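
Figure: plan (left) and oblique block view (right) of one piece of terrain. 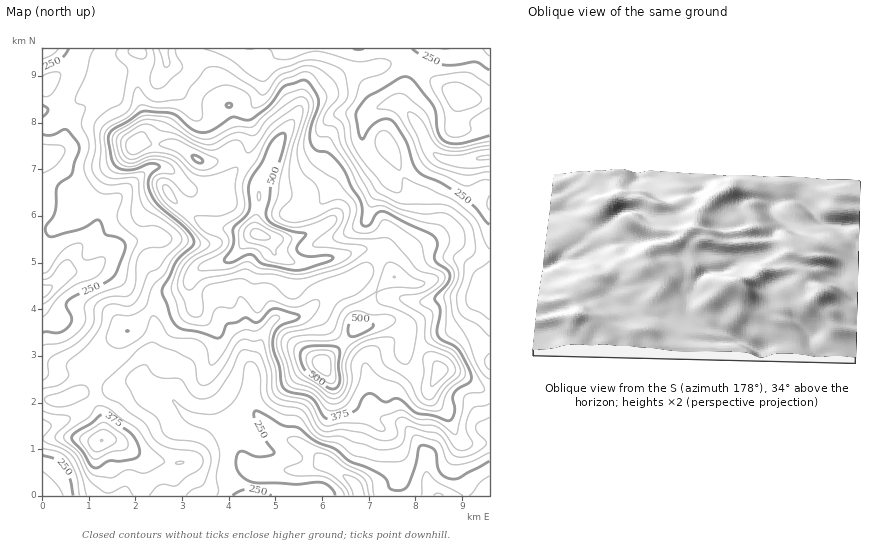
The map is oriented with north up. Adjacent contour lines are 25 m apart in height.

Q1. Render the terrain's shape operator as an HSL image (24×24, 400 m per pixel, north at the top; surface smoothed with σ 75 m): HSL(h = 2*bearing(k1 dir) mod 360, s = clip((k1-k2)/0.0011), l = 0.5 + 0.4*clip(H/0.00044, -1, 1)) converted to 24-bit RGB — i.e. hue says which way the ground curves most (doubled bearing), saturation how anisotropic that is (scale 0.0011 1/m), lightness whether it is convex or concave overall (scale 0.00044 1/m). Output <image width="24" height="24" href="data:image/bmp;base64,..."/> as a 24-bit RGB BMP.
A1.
<image width="24" height="24" href="data:image/bmp;base64,Qk32BgAAAAAAADYAAAAoAAAAGAAAABgAAAABABgAAAAAAMAGAAATCwAAEwsAAAAAAAAAAAAAbnp/QUJ1zKVksa91SXSHtqOLYFuBpJlwbat7Z3mueWy5gZfJlK/Wjpjbsrbjz+7uPAAzL64mtbGHp7GLfD2OkUlXfrRkhHVsc3FcPiZH7N2QUqBPV4VZc6+Gc4KyuJnLncq0SmN9YHxxf29MgYE5YYUrRn8cMwACpyAxWMd4c5lan7p2JiJtw4WPqZBKY35QozS7Mk6u1ffUiJzbkt7bbbnGV4ivamupw4CQlFWkclqDhZ2igrG8tTx6XwQdL5JcjcOXlWt6k6hpbrpoMRg3gz883u7Ri5XZHcvMWNHtiqTR8ejWm2m7m2GFZk5XZIFajnJVf0lWdJFxdpZwfTA5cSpszWrLl8yJUpRsbrSzrNu8dRJUflc/Ls5Kbd1ie1o2jbtsKIoiG3Ab09FdemFVgVxpkm6Fe0FWjXRRbJNnbphuczJnoVZDWUcyQolP5cyMRMOnWH+ltEdFcSaVzJ+Lg/O7n12pl1V5oJjZ2qvkccm1WWg8kXxdcVJVc1JFd1eDuaeGZppvcI2HMR2C44XIwHCcLE9U7/7NJsLCREtxkGBvPkGV89/Yk7EvP08lgsPKfnFDiI9KsG9bpmhpV3RKX1GBoIiiU3WFw5SNprJzVId8GRY7g1Js3oO2rKrlz/7NNCSFWDKCnGiNXbeLQrax9dbloOL2KnWqfZ23mYS7toeqqW6AqnxtQWZjhYBdcohiXohb2rqWRDZhGyZPbWOlmN3Q1vXz+tHgXCBPIUVGeICin8CWPOPR1erdxD+VZShQdJBhU11npmOKw32n06/CT2uvi1mjl2FSU3tEvdCHbziIIo2IVuPptuPZoZ1Kfx4+/6PJMnvQJJZRpL9vRcUsOUMZjyxRgIq1pFBnYWpOS3BLlsOKhIm9y1iwXkeHxI+0tNnGaUaDhVSs2b+EATIMKTIBg34nQkV1w+PBsIHev6/nj6/P0ZjAV6arRICKh1ZlgzK5tJzOaabEnMOedD55vFyDf1WbvcNvmbZheV6mZUqVx7SKeTrJrtDLMYJnPZFVWZRFxlRSeHIiWjwQa3MMk6QiKz1Cd3ZiAI4PV4grbXlKf2dKckFbZqphTDiz8c7XyEZYdXcxMlsvkW48W1YlkH8cYHQsOmQhLWInPnY746XJqMzq39X249b1JFGhVmRu2puaH1ZjlalKPXJOW1uPtsWdIlV0krrI8tX27s390GXehDS1ttzuyur70sL628/5VojhJHVwc9Jkj3Zhc5U5lnEjhyRaWoeWw4V9RmKOVaVjkFeUMmQyibU2PFMoKScKY08AJjEM+WiYfs7nwfrqVC3bP3EgPpMaXVDcpX7osn+JfHaWtoy6pG+1jKe0R3SlpYGdrYKdWZGQflqfk3+qo3RjQRclL6Eo0vnuXZviWaTc6/3OFpcegRFo4Xvx+c3jGHUvFDE8vd+weIm9mGGns4mppbC5RkWdeGt3p5iSoneeQHZrflmVuSiKn2rgzP/yj3FTeXhXGiAt/+GDaDFMQn1RJnEsytRG37DPC3+qlMpxbCs9f3tOnq6DlWJuiDo8fIigmnmKlThesG4/DiwUKSzC0/jfgBlthHs2XHlMNUGR8+vQVKKFVnyYjJShVKBfm7xpTlSATiIsf6FPfqyde6GIfUeX0pzGimlxjVOPmWS84W/D7nVbADMLMywAdhMYte+3SqfMHnxv1HR36bqSOIJ7YHeKlbODjbyXZiJoiDlGb8tsSaZ2gVszbWwbga85TnQxQ2NCRkJfpUKq8NvkyLT5fqH9zP/9jbX03V7pgHzFJEeC/NzPM41kNF10s82IeUBHXxdprtSslryURAw8iAwArLMTJTYFqJ/ASGGPQISkXvX0w8Pr89XtdNTXfb1LLBUfT3U7y6CBMySF6MO09be3DUA5yrN0Z0GJMlqd0NS3pWFvJQEy3u3htLDcqaPmsZJIZVuhUpdyP4o1HDUVt+hQvlNkkyZUdz5hh59eZ5g5GGNlsXl5+tLRwGDQHVcWeGkyIVI1rcA4XhA4PGuCtaFYvKBhcZFHe8p8UH2SnpZ0ZIJkSY18ico2aEM5h05fdpidkqugqba9I0uBaapCy8yX4HevrXzNjne4e1WNeX5NSFmEXlyWm9HEt8rRlo/I3bLUTUmWmn1re3VrVoZPyLZWLF1nmmVfeJFvg65+ipVjVjlhMrJ8uIiUz4uloHmop1SynnGxmIenUG+Sasq8cLqqsIeZk3yJbV5Gx3yRXlyvmoC/pIHMyObEGw5srMqLaKiJjpdmhF9vlGqYQZlVPV4oqoAvjm5KYlePnXCqr4Oueo+ubpmBWXhxfHlHoqVc"/>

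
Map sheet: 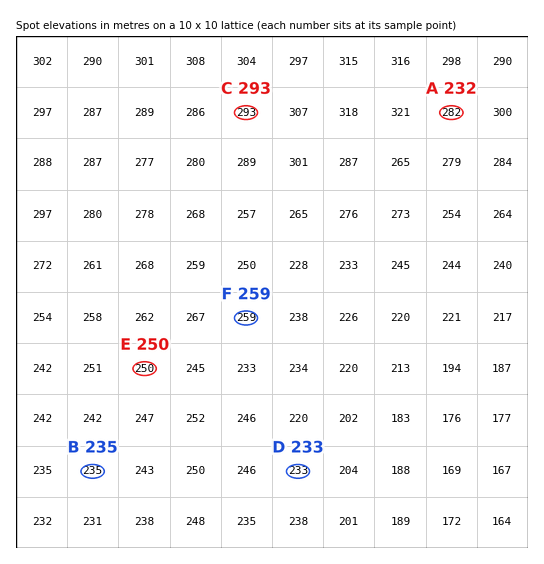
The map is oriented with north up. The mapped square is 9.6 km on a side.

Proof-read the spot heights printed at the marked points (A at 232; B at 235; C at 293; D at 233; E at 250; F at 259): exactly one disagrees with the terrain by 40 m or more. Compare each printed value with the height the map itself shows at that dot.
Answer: A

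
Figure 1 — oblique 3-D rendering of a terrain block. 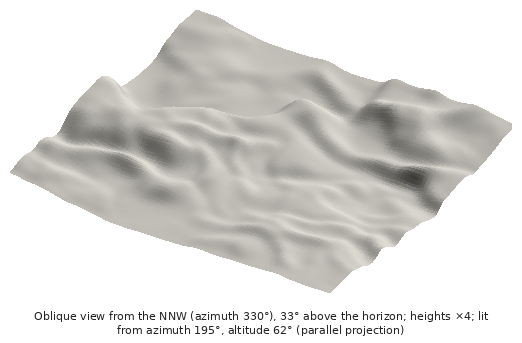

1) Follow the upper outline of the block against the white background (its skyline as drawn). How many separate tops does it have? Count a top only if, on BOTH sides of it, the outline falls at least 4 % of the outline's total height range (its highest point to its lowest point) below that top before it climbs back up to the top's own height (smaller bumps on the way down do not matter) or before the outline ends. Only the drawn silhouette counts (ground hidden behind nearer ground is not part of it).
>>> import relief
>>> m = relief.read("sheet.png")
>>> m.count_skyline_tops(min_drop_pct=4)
2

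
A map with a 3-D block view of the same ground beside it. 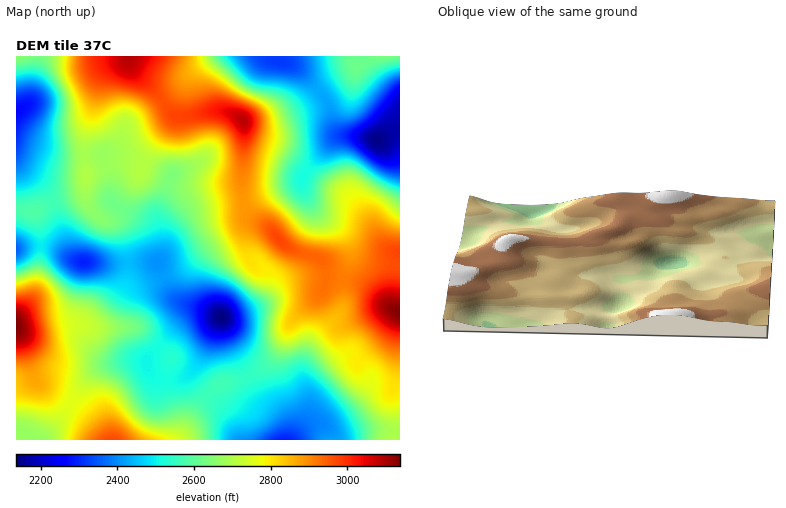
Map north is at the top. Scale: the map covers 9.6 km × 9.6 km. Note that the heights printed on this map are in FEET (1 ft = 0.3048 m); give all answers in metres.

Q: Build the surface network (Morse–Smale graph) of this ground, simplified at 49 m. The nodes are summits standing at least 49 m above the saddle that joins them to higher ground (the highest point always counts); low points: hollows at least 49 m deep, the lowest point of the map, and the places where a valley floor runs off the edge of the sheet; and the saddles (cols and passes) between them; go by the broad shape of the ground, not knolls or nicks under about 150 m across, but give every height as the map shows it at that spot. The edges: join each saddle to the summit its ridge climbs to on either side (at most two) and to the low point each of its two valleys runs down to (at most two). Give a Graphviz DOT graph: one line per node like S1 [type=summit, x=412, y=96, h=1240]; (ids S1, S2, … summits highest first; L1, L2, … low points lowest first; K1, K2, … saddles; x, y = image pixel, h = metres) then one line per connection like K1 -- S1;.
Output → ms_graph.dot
graph terrain {
  S1 [type=summit, x=16, y=326, h=956];
  S2 [type=summit, x=400, y=312, h=956];
  S3 [type=summit, x=128, y=56, h=943];
  S4 [type=summit, x=112, y=440, h=905];
  S5 [type=summit, x=384, y=56, h=802];
  L1 [type=low, x=222, y=318, h=651];
  L2 [type=low, x=378, y=140, h=653];
  L3 [type=low, x=18, y=112, h=691];
  L4 [type=low, x=284, y=440, h=698];
  K1 [type=saddle, x=344, y=280, h=889];
  K2 [type=saddle, x=244, y=202, h=879];
  K3 [type=saddle, x=70, y=402, h=841];
  K4 [type=saddle, x=84, y=156, h=820];
  K5 [type=saddle, x=54, y=202, h=782];
  K6 [type=saddle, x=246, y=376, h=776];
  K7 [type=saddle, x=158, y=348, h=767];
  K8 [type=saddle, x=40, y=246, h=760];
  K9 [type=saddle, x=320, y=90, h=740];
  K1 -- S2;
  K1 -- L2;
  K1 -- L4;
  K2 -- S2;
  K2 -- S3;
  K2 -- L1;
  K2 -- L2;
  K3 -- S1;
  K3 -- S4;
  K3 -- L1;
  K4 -- S2;
  K4 -- S3;
  K4 -- L1;
  K4 -- L3;
  K5 -- S2;
  K5 -- L1;
  K5 -- L3;
  K6 -- S2;
  K6 -- L1;
  K6 -- L4;
  K7 -- S2;
  K7 -- S1;
  K7 -- L1;
  K8 -- S2;
  K8 -- S1;
  K8 -- L1;
  K9 -- S3;
  K9 -- S5;
  K9 -- L2;
}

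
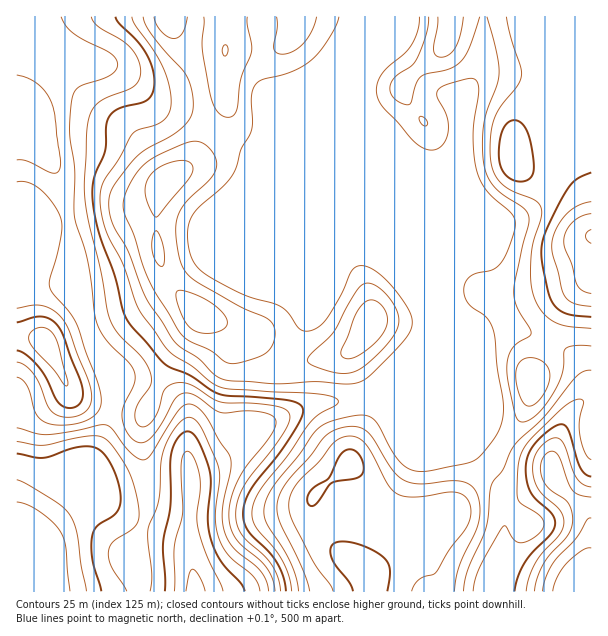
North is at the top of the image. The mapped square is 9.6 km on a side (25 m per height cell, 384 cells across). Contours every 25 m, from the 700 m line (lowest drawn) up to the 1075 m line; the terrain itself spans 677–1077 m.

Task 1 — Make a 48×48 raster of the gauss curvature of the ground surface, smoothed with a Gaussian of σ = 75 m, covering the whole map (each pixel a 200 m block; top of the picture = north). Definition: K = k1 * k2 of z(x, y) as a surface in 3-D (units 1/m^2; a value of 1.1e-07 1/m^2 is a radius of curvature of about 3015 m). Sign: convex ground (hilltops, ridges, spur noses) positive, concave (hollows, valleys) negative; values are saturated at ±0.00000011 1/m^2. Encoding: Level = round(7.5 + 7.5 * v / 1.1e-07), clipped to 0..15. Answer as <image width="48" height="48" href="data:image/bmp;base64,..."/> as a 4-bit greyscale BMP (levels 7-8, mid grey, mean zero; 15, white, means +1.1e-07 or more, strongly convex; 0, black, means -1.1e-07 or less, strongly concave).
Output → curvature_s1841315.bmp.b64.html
<image width="48" height="48" href="data:image/bmp;base64,Qk32BAAAAAAAAHYAAAAoAAAAMAAAADAAAAABAAQAAAAAAIAEAAATCwAAEwsAABAAAAAAAAAAAAAAABEREQAiIiIAMzMzAERERABVVVUAZmZmAHd3dwCIiIgAmZmZAKqqqgC7u7sAzMzMAN3d3QDu7u4A////AHd3iHZ3iYd5hoz+UleHZ4eId2modUjZiHd3d4iIiYd4dnv7RGeIiYd4d2iodle6iIiId4mZiHiHZmm3VoiJmXZ3d2eIhTarmIiJh4mZh3mXZld1Z4d4h3d3h2d3hjWIe4iZh3iHZnh1Znl2d3Z3d4d3d3h2Z5y2NIiIZWd2VndEV6yXiHZ4iIh4d5uFZ+/5EpiHZXiGV4ZEaL2XioeIiId4eN+Who7UGod3d4mXeIZ3d5uXnKiIh3Znef92lAVwB2d3eImHeIeKhniHnLh4d1RWeKckcwjnA3d3iImHZniLhEeIiZZnh1V5h2QlhU+2PYZXmamFI3q6YjZ4d3VquHi7l3ZnhV+5j4ZXq8qFIX/5dEaId3ev+omoiIh3cj/+jHdmmql5dI/4h2iYh4iv13mIiIiHUBvnfWdldzJb6ou3ZYrbl4eJY2iIiIiIUCdRTlVGygAa/4aYEZ3tpCRmM2eIiIiJcmpQGHZa/xA43GXKAXqYYgN3VXd4iIiIpZ10Ral8/0SIdBSpZ4eIZVeGRoeIiIiImP+Vedt321eMUQNX3paJh3d2NXiIiIh3ev+UaepDeHeMdUVWzJd4h1WbhoiHeId3av5zV2d1aIeIh2d1aId3dlacqHd3d4iHVodEZwr8iZd3d3eGV4h2ZmZ3iYdnd4iIVVVWeA79ZWaIeHipdniYd4h2jLdVeHiHdmZWeFnHNVeHeInelmeZeKmHrvhEd3eHd3ZmeIVEV3iHd3fNl2eId5mIrulWd3eHd3d4iGQ3eHh3eHV5h3iGZ4iIiqdnd3iHd3d4mWVpiIeHeGNXiIiHd4iHZ3Z3h2mXZ3d4m3d4iIeIiFNpmIiHd4h2Zmd3d3eHd3d3iYmHiIeIinabiIiIiIh1VXd4h3d4d3d3d4iHmYZ3ipepiIiIiIh3d3d4h3eIh3eJiHd3d3eGeHeoiIiIiIh3d3eIiHiImHeby3eHZnmndlepiHiIiIiIiIiIiIiIq5d63oiHVnu4dkeaiHeIiIiIiIiIiId4unVFeZmGVnu4d2eIh3d4iIiIiIiIiHd1ZkM0VZl2ZnmXiqh3d3d4iIiIiIiIiHdTiWRWZoiJh2eHnMmIh2d4iId3d4iId3c2/4Vnd2eLlld3iqmZh3eId3h3d3d3d3dJ/4d3d3eIh3d2Z4iId3iHd3h3d3d2VXdp24eIeHd3h3d2Z4dmZnd3eIeJd4dnl2doqYeIiIh3iHiHeJdUVndneId3d4iL2VZouXd3iIiId3iZeJhlWId3d3iHd3houGdoqHd3iIiId3iId3d3eoiYd3eIdmhUd4h3d3d4iIiXZnd3dneIiXm4d4iHdI6WmamHZnd3iIl2d3iJh2eIh3iYd3d3dH+leId4dnd3iId3eIiap1Z3h3Zoh2d3d1lgN2V4dnd3iIh3iImrp1Z3moVomHd3d3dhXZV4d3d4iIh3h3irl2Zmm4Z3iYd3d3i3jsd4iId3iHd3d3d2erdneHeIeId3d4ireKdniId4iHiHd3ZCbvl4ZGmIeIh3d4iNY3dmiHeIhw=="/>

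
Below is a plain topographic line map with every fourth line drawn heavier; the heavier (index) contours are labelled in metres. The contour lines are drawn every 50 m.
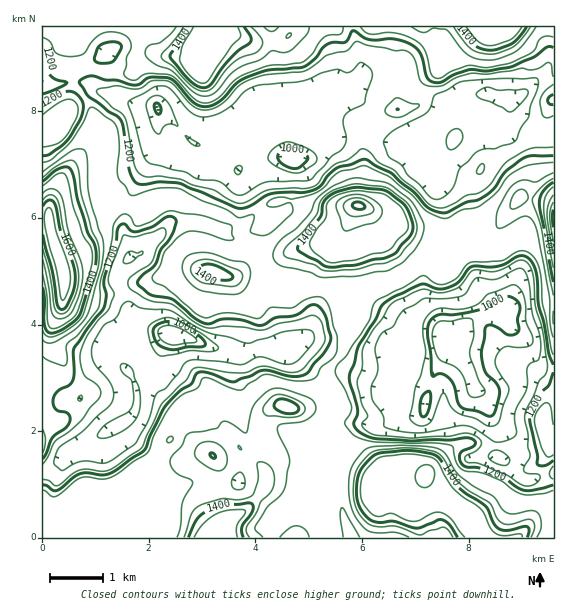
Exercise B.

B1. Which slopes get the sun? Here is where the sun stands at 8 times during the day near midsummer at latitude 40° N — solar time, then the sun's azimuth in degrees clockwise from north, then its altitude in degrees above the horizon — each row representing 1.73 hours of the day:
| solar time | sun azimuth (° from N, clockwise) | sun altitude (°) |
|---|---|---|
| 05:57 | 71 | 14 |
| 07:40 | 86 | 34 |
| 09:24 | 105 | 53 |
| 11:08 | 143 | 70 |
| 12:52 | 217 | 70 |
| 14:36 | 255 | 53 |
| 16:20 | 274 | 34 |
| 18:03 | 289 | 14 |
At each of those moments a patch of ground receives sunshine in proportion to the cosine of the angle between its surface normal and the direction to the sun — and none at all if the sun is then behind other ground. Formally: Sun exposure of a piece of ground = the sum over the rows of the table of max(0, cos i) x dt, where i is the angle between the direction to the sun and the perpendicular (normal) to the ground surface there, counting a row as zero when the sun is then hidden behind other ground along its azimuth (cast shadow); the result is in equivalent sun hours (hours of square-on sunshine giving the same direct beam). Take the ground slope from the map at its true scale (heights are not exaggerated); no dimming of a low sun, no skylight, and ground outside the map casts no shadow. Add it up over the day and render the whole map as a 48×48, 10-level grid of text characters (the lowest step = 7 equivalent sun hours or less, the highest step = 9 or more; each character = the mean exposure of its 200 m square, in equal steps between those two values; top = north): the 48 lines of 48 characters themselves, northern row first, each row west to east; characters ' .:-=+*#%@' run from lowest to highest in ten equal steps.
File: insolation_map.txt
%%%%%%##%%%%+-%%%%#+*%#%%%%%#**#*###%#**%%%%*=##
#%%%##%##%%*-*%%%%###%%#%%**#*+*#**#%##**##+-##*
#%%##%%##%%+*%%%%#*##%%%%**##%%%%##*%%##+--=****
#%%%%%##%%#*+%%%#+****++++##%%%%%%#*#%%#+*+==+**
#%%%%%%#%+:::=%%+*+--===*##%%%%%%%##**--:.-=**#%
#%%%%#+=-:--::-=++=****#%%%%%%%%%%##=-****####%#
%#*#*#%**==**:=++=#***#%%%%%%%%%%#%%%%%######***
#****=+#*=-##*-:-**###%%%%%%%%%%*####%%%%##%**#%
#%#=##+=##=#%%%#%%%%%%%%%%%%%%%%#**%%%%%%%%##%##
%#=-%%%+*##%%%%%%%%%%%%%%%%%%%%%%%%%%%%%%%%%%%%%
%+.#%%%**##%%%%%%%%%%%##%%%%%%%%%%%%%%%%%%%%%%%%
*:=%%%%**#%%%%%%%%%%%#***#%%%##%%%%%%%%%%%%%#***
=:+#%%%#*#%%%%%%%%%%%#*#**#*++++#%%%%%%%##%#+**+
..+*%%%%**##%%%%%%%%%#=-=*=:=+*::*%%%%%%#%#=+#%#
.#**#%%%#*=-:-*#%%%%%%#*#+:*+=++= =%%%%%%%=+###:
=*#+##%%#*###+-=*#%#=:.:.      . . -%%%##=-**#=-
--*+*#%%%%%%%%#*=-==+##%#+.+==-**.:.-*+=++#*%#+-
*-*++#%%%%%**##%%#*#%%%##++##**#%#:+.--*#%%%**=:
#=**+##*#*+*#%%%%%%%%%**+-*%%#%%%%=**#%%%%%**+-.
*+=*=**+==***#%%%%%%#*#*-*%%%%%%%%+**%%%%%#**+-.
+#:*=++***=:*%%%%%%%%%#*#%%%%%%%%**##%%%%%#***=.
=%-+*-=**=:+%%*+*%%%%%##**#%%#*++*##%%%%%%#=:=+:
-#*=*-=+= .#%#*+-=*%%%%#*+=---=+*#%%%%%*---.--=:
-*#==-=+::#%%#**##*#%%%%%%####%%%%%#%%#=+=++**=-
-+#--=++==##%%#***##%%%%%%%%%%%%%*+==-=**+++#*==
:++-=*##+-=++%%%%%%%%%%%##%%%%%#++****#%#==+#*=*
-===++##**====#%%#%%%%##**#%%%%####%#**+==+*#*=+
+*=-=+##*#=:.:-+++++#*++***#%%#*##%#*++*#*+*##=-
=--+=#***#.--  -*##*+*#%##*#%%+*##%**##%##++*#=:
***+##***#=.. .*#%%%%%%%##*#%**#*%%#+##%##*++*+-
%%#####*#%*=.:-+#%%%%%%%%++%%*##%%%#+*#%#%#*+++=
#%#*#%%%%%%%%%*##%%%**%%*=#%%###%%%#**#%##%%%**+
%%%##%%#%%%%%*=:=*+--. :=#%%###%%%%####%###%%%#*
%%%%%#%%%%%%*=*#++**%%*+*%%%*##%%%%#%%##%###%%*#
%#%%%#%%##%*.+#%%%#%%+-+#%%%*+#%%%%#%%##%%##%#+%
%#%%%#%%%##:+%%%%%%%***=+%%%#+*#%%##*%*##%**%++%
%%#%#%#%##==%%%%%%%%%#=-*#%%####%%%#*%#++#*##+#%
%%*###%#**.#%%%%%%%%%%%%%%%%#**%%%#+*%%##**##+#%
#+*#####*==%%%###%#%%%%%%%%%%+:   .  .:--*%##**%
=*#%%%%#+:*%%%##*%%%%%%%%%%%%%*      =##*#%%##*%
=#*%%%%- +%%%%%%%#%%%%%%%%%%%#:=+**+:.++*#%%#*#*
#%#-:=..#%%%%%%###%%%#%%%%%%#-+%%%%#*--...-#%##*
+*.=+=+%%%%%%%%%%%%%##%%%%%##-%%%%%###.=*#=.*%##
=:+%%%%%%%%%%%%%%%%####%%%%**=%%%%%%%%+.=%%#-:-=
%#%%%%%%%%%%%%%#+=-+##%%%%%+*=%%%%%%%%%*--#%%#%%
%%%%%%%%%%%%%#*+*****#%%%%%=#+*%%%%%%#%%%++#%#%%
%%%%%%%%%%%%%*+#%%*+#*%%%%%++*+===***+*%%#=+++*%
%%%%%%%%%%%%#=*%%%++*#%%%%%%+###**+***+#%%+=++*#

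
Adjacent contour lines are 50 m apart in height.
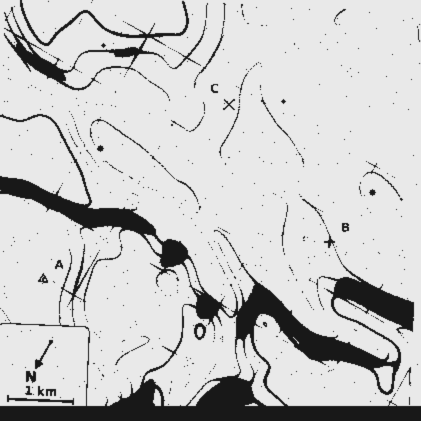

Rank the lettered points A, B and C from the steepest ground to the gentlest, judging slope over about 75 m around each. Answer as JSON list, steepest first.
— ["B", "C", "A"]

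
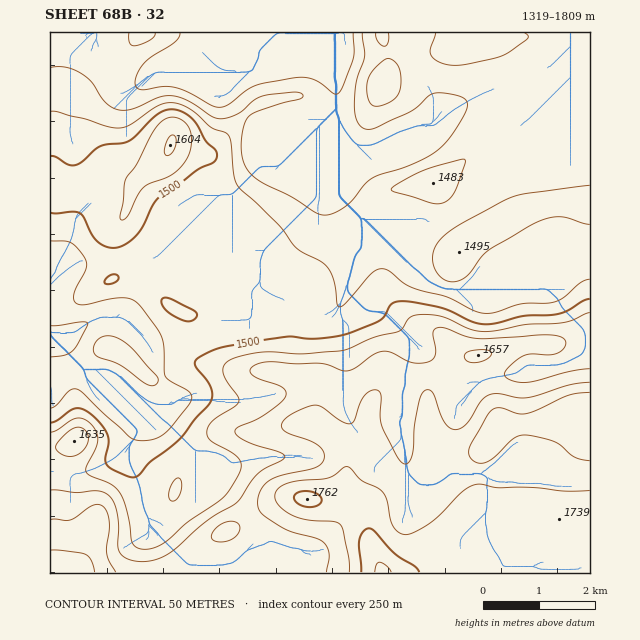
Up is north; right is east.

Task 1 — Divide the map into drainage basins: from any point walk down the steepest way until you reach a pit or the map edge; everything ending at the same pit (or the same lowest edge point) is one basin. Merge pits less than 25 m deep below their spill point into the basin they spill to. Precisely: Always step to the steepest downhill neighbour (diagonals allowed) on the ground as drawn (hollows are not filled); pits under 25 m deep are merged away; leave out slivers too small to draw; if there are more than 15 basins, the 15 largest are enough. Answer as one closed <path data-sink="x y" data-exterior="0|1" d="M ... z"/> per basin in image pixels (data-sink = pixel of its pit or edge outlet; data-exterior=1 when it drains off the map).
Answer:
<path data-sink="336 33" data-exterior="1" d="M590 32l-540 1 0 149 20 4 35-16 13 1 15 10 7-2-9 11-4 19-13 22 0 47 11-1 17 6 13 8 12 13 19 10 3 3 1 30 3 8 7 7 39 9 28-1 27 4 15 4 10 8 0 13-5 18 1 9-7-2-10 0-36 8-34-1-19 7-23 23-7 14-4 18-8 12-17 11-14 6-39 4-14 33-12 14 519-1z"/><path data-sink="50 335" data-exterior="1" d="M114 170l-14 1-30 15-20-3 0 264 10 0 14-4-9 9-7 30-3 39 1 52 14 0 9-8 11-20 7-19 39-4 14-6 17-11 8-12 4-18 7-14 23-23 19-7 34 1 36-8 16 1 3-16 2-23-10-8-42-8-28 1-39-9-7-7-3-8-1-30-3-3-19-10-12-13-13-8-17-6-11 1 0-47 13-22 4-19 6-8z"/>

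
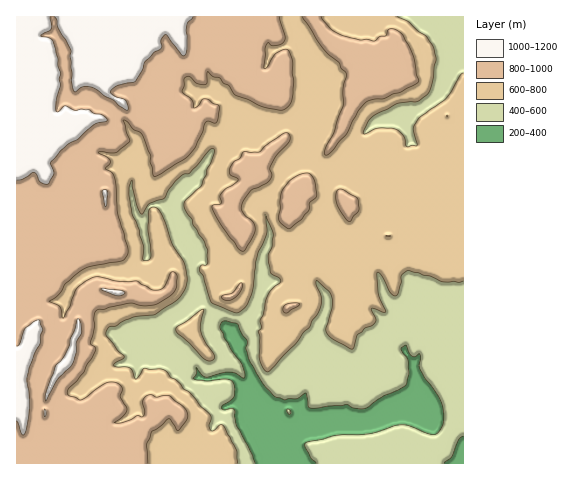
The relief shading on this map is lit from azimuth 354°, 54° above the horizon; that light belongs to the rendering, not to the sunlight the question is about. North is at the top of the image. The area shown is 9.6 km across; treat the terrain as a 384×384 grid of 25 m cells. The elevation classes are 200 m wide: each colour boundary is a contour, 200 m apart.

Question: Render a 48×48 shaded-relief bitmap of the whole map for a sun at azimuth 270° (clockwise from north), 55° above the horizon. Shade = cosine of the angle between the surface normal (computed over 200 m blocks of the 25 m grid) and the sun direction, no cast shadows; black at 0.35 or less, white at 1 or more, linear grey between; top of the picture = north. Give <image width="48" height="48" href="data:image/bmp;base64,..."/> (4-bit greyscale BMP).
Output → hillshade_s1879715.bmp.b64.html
<image width="48" height="48" href="data:image/bmp;base64,Qk32BAAAAAAAAHYAAAAoAAAAMAAAADAAAAABAAQAAAAAAIAEAAATCwAAEwsAABAAAAAAAAAAAAAAABEREQAiIiIAMzMzAERERABVVVUAZmZmAHd3dwCIiIgAmZmZAKqqqgC7u7sAzMzMAN3d3QDu7u4A////AIm7zJqqu7ZauJy5hiNrys7ty6qqqqqqqonMupmau6ZryYqphBR7vO7cu6qqqqu6mXncqpiby6dqypmZYieLvdy7uqqqqqqrmXjMmamay6mJuoaJUVibyry7qqq7upm9yXi7mqqZq7u6unVGQ4mc2pu7u7u7uqrO7Hi6eauql53KqWQjd4mt2quaq6qru7vO7XioaazKha7LljFHiInNys2om6h5q7vO7We5N6zLdK26dDaJdYrMuZ3airh3iave7DXMRGrLlIy5Ykmqd5zMunncu8qHd5zu2yS9ozWahou3M3u5q63cq5ec3cqYd53tuzON1yNXiZqWWby4dq7aqqiK3smZh67tupZb3ENWZnmZut3GRt/4aZm7zKiJmb3tutlI3WNURoq7q8xTWe/7ZnrLu5eIm7zdzOtFzpEDeZq6zcYli+/9lWnNyoiJisvN3ex0nsIDiZqq77Mnnf7ut2fNypmHecyr3buljsMld4l2vcc3qc7+yFWu2pmIiLy6zXu3bdZWZnZCOtyIlzv/2nR825mYmpu6rKu5juuJdopyAJ38tgbu25Vr25qZupq6q6zHS+3MqIZ6YB3/yhHNzKaM26qKuZq7qmvZVbymRmadsQz93ECu7ae9ypmbuau7uknMpkipmrm+wT3t3FG93ZjNyoibqru7qmjMy3Znhljekm3u3GK+3Ii923e7q7y6mXm8zMuHdSbdY43u7XGu25ir3Hq6q8upmomrzMy5chfbVa7u7YFu7Jmqy5zKmrmJq5qru7vLUCrZR87e7YI965mqy5zbupeJu6q6u7zaIEvXSt7u7INd6pqry6u6uoiau6q7u7zZAGzFbe7u2WSe6omry5mruomau6q7u7vYAJuIrv7tyFW/64mc23erupmau6q7u7vHAL2GjO3d2mWe/IiM6miqupqqu6vLq8u2Ac6kWc3e3Jdb7aZsyJqqqqqqu4rKmaqmE87GR6ze7ct1zbVruru6q6qpq3m5ial2N97pQ2re7cuFjLmKq7u5m7qqq4mYiJqVR87thCW+7cunac2mnLy5iqrLqpmpd3iadZ7tuEJ97cvKd5zpSsy5iazbmnm7l2eqdY3rqpRa3bvMqIrdU7y5iL3Zm2i8uoeadJ3Kq6h4jMu8upnOwjq6mt7ZepiKu7qZR7uaq7qYaszMypm+5hWbq97sdduIu6p1nJiqqauoaszLqZm96yNoq83dptymiKl825qqqHqni8y6l4q87nNVWJrMzczHSZrcqqmJl3qpzc3KdXm877d1NWV83szJW8m6qpmJmJurzLvLlnnM7ty5dVMp3rzJa9u7upiJh6qry6q8pnrM3d3bmEIn3rzJfNu7u6eImZm8uqmtpXvM3d3KqENGvLzJjNu7u7mIu2e9uamMpozczNy6p0RGrLy4nMu7vMqIu1fMqbl6qJ3dy7q7p0VGrLu5vcuqu7qZyljLmbmKh77rmZq8pEVoq8uqzMu7vLqauWnMmKqJeM7IiZq7g0eJrMuqvMu7u7qbuXi7qKqIetyHiZqpZXmqzQ=="/>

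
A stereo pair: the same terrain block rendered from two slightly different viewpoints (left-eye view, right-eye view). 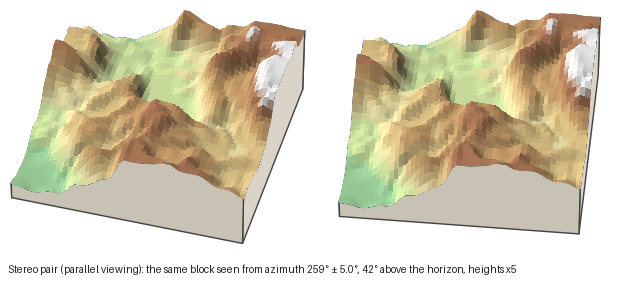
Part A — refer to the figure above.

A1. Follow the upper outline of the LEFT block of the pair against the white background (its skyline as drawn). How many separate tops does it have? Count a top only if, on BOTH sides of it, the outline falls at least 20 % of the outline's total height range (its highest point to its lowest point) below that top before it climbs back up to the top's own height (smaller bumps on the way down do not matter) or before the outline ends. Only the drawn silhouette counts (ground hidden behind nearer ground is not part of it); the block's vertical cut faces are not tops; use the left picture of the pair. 0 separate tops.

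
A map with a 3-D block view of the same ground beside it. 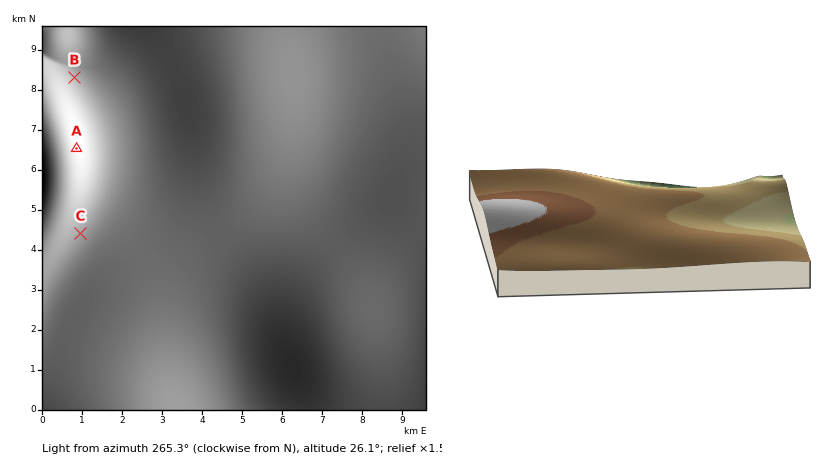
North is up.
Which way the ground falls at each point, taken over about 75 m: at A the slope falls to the W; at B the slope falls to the SW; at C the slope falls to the NW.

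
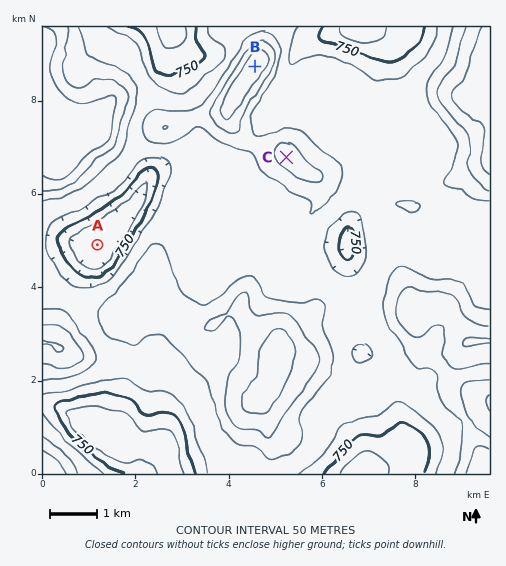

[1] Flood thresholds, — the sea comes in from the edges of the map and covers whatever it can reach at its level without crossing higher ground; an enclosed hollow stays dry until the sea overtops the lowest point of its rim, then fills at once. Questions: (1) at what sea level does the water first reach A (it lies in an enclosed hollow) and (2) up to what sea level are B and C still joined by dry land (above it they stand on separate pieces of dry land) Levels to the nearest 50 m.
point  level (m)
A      800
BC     850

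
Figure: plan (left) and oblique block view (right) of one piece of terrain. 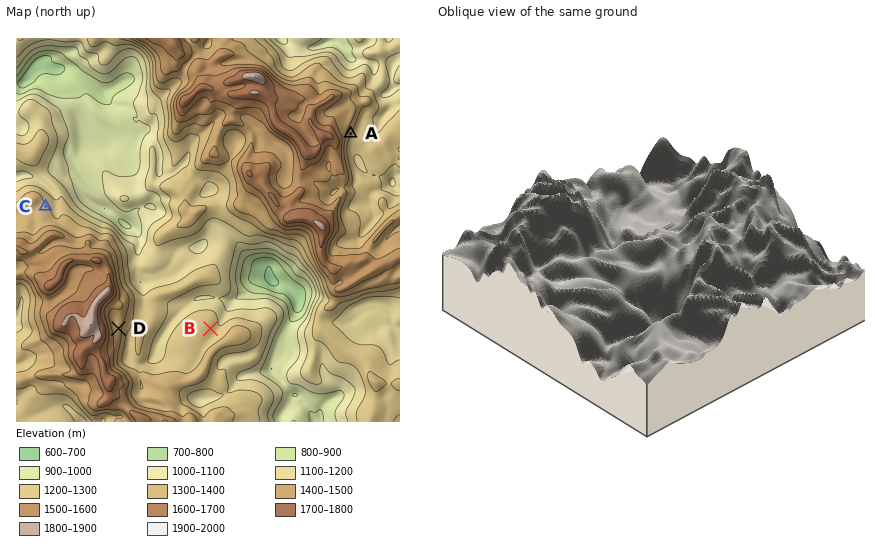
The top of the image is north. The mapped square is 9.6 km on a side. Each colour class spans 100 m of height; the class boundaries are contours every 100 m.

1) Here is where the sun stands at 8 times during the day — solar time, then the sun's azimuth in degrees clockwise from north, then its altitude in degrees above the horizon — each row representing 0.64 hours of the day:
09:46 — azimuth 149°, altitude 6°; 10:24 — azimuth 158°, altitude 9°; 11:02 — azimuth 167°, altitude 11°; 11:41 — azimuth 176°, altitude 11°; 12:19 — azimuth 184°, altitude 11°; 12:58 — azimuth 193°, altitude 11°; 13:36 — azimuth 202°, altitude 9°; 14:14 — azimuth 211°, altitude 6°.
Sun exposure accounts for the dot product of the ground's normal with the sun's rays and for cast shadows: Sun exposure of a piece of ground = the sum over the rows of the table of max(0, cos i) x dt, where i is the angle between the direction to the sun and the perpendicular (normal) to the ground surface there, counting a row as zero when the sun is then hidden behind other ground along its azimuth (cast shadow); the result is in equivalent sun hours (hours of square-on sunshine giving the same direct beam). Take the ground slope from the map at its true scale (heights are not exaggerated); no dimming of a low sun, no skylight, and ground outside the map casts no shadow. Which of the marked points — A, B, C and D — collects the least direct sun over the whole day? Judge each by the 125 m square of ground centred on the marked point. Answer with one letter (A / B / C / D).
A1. C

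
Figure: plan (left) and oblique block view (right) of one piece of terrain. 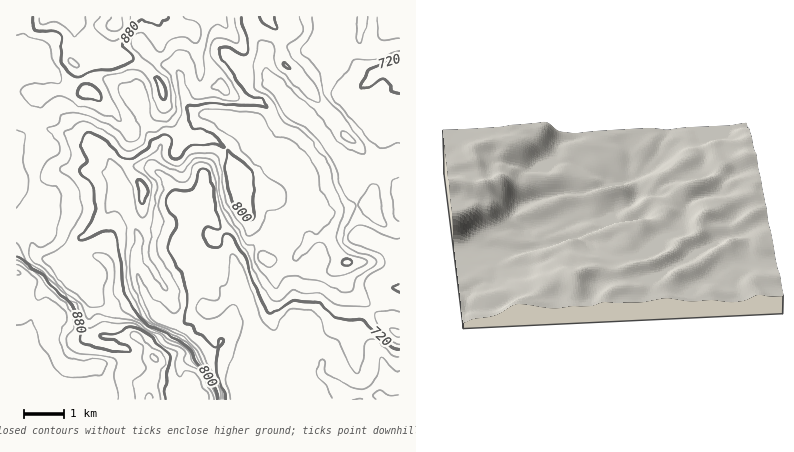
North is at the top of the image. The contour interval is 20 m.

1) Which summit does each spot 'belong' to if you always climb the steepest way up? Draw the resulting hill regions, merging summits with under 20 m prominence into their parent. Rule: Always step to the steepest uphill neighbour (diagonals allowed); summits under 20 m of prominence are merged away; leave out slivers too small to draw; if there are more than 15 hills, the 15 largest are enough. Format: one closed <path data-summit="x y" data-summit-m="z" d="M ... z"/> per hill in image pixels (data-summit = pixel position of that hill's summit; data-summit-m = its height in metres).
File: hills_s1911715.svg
<path data-summit="16 272" data-summit-m="941" d="M400 16l-186 0 6 30 10 10-8 5-8 9-11 18-1 12 2 10 3 4-5 1-4 3-6 14-6 6-20 4-6 6-6 16 1 6 14 12 9 22 11 14 0 22-11 5-40-3 0-8-11-24-2-14-6-16-7-14-10-11-36-21-14-4-22-11-14-3 0 284 111 0-3-24 8-8-2-16-6-4-22-4-12-6-1-26 3-14-12-32 14 11 44 0 16 35 4 4 18 9 8-1 10-10 10-6 7 2-4 4-1 12 6 12 1 10-19 11-10 2-4 7 0 6 9 14-1 12 195 0-2-6 4-14 0-12-7-16-17-16-1-10 5-10 14-14 5-15 16 1z"/><path data-summit="116 24" data-summit-m="930" d="M214 16l-198 0 0 100 14 3 22 11 14 4 36 21 10 11 6 12 4-7 12-4 16 1 4 3 1-11 7-14 8-6 16-2 6-6 6-14 4-3 5-1-3-4-2-10 1-12 11-18 8-9 8-5-10-10z"/><path data-summit="150 400" data-summit-m="923" d="M80 266l12 32-3 14 1 26 12 6 22 4 6 4 2 16-8 8 3 24 61 0 1-12-9-14 0-6 4-7 10-2 19-11 1-4-8-18 1-12 4-4-7-2-10 6-10 10-8 1-18-9-4-4-16-35-44 0z"/><path data-summit="142 192" data-summit-m="811" d="M142 167l-14 1-10 8 7 20 0 8 12 26 2 10 39 5 10-5 1-22-11-14-9-22-17-13z"/><path data-summit="396 334" data-summit-m="762" d="M396 287l-12 1-5 14-14 14-5 10 1 10 17 16 7 16 0 12-4 14 3 6 16 0 0-112z"/>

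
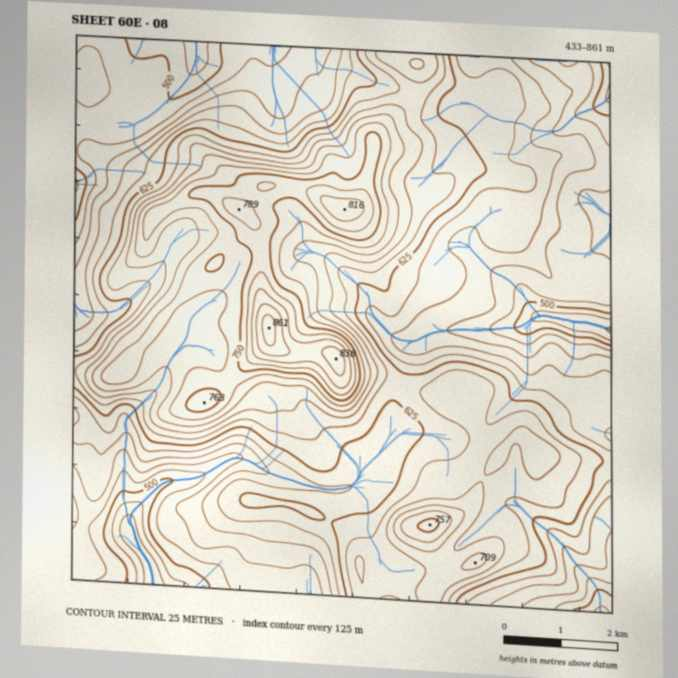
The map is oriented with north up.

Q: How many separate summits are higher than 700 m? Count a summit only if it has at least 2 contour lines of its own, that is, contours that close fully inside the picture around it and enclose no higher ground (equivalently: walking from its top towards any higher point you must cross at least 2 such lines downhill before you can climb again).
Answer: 3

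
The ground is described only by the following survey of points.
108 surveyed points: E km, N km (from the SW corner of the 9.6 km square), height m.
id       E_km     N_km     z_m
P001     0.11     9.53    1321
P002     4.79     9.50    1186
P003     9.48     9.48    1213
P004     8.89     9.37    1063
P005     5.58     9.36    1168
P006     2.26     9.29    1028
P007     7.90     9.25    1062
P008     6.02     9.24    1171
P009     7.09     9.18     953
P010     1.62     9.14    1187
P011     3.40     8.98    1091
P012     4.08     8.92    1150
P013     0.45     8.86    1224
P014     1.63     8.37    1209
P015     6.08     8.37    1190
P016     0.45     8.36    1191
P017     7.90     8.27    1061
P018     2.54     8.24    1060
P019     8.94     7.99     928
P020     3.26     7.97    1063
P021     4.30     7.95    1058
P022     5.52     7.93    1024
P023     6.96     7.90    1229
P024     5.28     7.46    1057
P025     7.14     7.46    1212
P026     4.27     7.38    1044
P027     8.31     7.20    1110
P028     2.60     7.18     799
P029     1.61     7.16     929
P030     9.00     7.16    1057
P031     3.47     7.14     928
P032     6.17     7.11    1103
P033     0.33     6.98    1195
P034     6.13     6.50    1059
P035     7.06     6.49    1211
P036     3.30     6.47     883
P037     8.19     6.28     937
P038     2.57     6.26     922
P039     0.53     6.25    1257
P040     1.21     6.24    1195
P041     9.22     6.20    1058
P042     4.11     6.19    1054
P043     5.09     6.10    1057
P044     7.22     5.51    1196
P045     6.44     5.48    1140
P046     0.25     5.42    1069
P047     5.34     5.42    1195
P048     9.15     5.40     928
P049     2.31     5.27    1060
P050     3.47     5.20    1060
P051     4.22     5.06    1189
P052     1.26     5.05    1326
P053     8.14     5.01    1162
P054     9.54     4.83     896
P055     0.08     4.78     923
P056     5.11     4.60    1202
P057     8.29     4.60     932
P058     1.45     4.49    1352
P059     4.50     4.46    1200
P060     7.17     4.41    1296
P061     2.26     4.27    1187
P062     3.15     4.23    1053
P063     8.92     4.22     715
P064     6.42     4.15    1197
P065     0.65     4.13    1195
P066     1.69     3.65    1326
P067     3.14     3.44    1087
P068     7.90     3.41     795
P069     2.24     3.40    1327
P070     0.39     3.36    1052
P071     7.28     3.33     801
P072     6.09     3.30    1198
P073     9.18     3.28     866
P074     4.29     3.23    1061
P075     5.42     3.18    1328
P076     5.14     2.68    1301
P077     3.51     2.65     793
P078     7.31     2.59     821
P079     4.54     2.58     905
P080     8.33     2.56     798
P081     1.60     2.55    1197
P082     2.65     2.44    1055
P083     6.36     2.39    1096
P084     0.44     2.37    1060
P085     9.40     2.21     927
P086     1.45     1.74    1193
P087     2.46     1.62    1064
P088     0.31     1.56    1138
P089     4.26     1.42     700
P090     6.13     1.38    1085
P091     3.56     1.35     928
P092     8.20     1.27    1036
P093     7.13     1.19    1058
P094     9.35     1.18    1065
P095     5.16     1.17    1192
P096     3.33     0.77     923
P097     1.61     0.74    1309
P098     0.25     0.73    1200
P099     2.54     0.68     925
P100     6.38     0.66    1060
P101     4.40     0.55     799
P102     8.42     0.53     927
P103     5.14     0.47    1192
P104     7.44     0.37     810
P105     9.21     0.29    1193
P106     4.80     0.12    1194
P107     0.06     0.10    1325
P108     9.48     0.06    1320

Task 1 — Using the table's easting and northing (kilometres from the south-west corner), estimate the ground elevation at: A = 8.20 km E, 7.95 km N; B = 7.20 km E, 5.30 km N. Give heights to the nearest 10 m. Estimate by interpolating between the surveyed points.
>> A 1060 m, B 1190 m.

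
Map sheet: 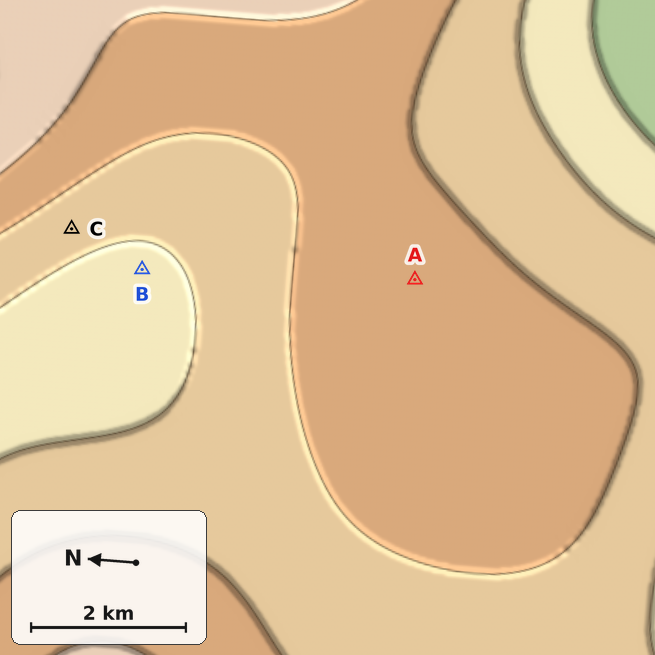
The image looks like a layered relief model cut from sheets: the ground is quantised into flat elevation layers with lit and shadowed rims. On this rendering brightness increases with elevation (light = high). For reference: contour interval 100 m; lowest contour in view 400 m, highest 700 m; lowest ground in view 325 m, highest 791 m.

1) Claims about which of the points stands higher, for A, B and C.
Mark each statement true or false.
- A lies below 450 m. false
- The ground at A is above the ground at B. true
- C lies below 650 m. true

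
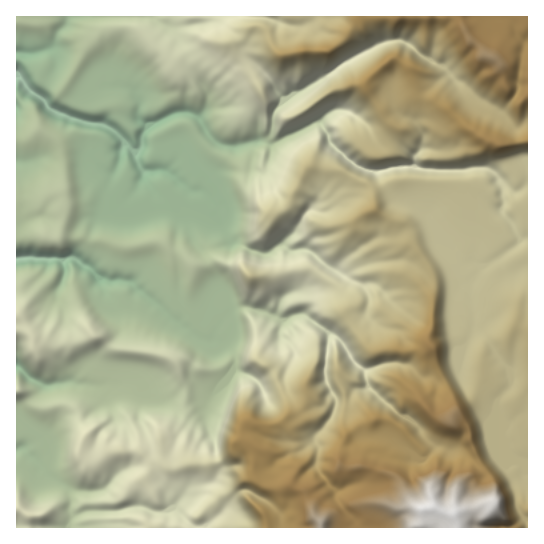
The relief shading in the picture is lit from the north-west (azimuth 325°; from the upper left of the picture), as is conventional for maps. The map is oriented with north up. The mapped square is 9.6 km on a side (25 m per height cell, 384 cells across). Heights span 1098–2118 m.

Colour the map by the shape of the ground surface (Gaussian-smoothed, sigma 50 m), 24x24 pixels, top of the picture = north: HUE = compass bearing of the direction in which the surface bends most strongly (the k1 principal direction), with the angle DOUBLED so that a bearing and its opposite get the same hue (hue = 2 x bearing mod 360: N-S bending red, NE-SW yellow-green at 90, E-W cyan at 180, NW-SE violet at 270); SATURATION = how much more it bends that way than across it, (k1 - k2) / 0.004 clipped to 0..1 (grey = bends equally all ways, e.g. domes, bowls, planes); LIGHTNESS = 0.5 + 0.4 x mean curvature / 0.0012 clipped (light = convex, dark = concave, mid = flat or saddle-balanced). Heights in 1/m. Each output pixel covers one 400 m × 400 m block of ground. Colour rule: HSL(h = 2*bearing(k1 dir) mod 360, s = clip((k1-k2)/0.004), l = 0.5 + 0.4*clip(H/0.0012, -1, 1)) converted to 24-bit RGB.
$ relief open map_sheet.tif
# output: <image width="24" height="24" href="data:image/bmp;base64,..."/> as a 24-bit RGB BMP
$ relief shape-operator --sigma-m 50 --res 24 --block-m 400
<image width="24" height="24" href="data:image/bmp;base64,Qk32BgAAAAAAADYAAAAoAAAAGAAAABgAAAABABgAAAAAAMAGAAATCwAAEwsAAAAAAAAAAAAAd/j4733xLEN1j581c4kgJNolyocbVjWU3U9lPo9nWyRYvvawXDBoVL1t1eKcfzmLg3BZSliAgsuyiKG2iryhuy6WwPdcCgNspHo6kXc8kCB4usIZwX/evTezldWlR3dzQW5JymS2C818yVkAYH/Af9qahX02U5ovbG+/SUyzVafO3s+cWlDUOXmt8+jYIA5GlGpfeVd5oDuMx9O5IV8+ublJrVx8tnCzVZynHjlG3alvf8iPb66uRMxQvxanjrrSXb3KjdrKInSI3cqeLjW9wlJD32sTakBpjHdXX2h9klvNcLypu6LVdqLOY6i0Yaakf8fIcgDQmeWZoc+tObCGwng7JVGOw8JmkWtWdV5EhGVCUJsgMiIYuvtYRR5Eg3d8fW6QbFBcP6CI167rUKukrkmaqI/Yc6O5lWZRDRM+9eLWYWDQq0qKo3VGFVpT26KaolJPVqumQybfgh45cM6jUf2laGB4fnyERZV0kpTNhNG6V306iz9LcJ9IdY82lFA8fGhOECYz7PXWIx154VxswGubEmq9s61AsuLJnQFdjRZgrPDo5PHaYhpxamx/f4t5gfX2SU0Uem04gVtQfIBtfndud2pyoKdcgWxaKldUefJdMgEjUeFs6968KQNHofB6bANfZLfJq+HKfjZUseY2jT1rcYyGkWWPfQAKhcWNSoFYZn5geWxUZ1tEeFhHq92xa5XJiWW5XAFms/jQNai63ruOGwC6sfpiUwsAXpsKWycTuOZ2JhZFpJp7jmuLhWBvSenZkIbAsJDOmGLCbMvenavencTcuYV1bjpLa3FbHkBb6e2xUy5rialXAP6kSgAn2fLvxcTvblTS6vTXKR9YaKB6n1mTaJeJkdqxgl2hVj9/xurLdjZ3h4hmfHJac1BNioV2e4CBKEWC0uuvSw0zzL4UXgImlOWwc3pJfZVJP4GN9OCyOC1dbXh+YneBsX+cwo+CP2NdpLNfkFZAhmaDdpmBgk5hjoF1eotyenZ+ihMVg3gSIreSK1PHiMHAw6ihS2K+pE1Yb1Bl8O6yMjdhd3V/b3qDkaRwv5PFv3zRPtXFfzyQinEwiUw8eJSHhGB4qahwSi9H337G1uD1Yl7DO3tbe9uwlSMojSkvqaRaeK2g1NeOTT9wdXuAd4h6c4RqMi8CWD8ARkYAjDcmgqaec5Jrbm1bcrKviJXJXovoyf7pRhgH3EnZ6WHWbAcROYFBaaxXdKNSk5xUhcNVfGZ9gn53aIdnlXaWnpLc29/whqHcgaq/iaS7iX+8m5vIdbOYglFmem9KPwgn88isBC8MnBUzZLdpuISXTKd3YZl6m8eQaEVsgHt8fn2BkYuEVIpwXYFjioFZua5sUG9ed3Jhb3dhcH5YgmRfgH1ycW96IiVF8ePa3qDfDI93anbUpIXEzZLBeMLKr12Ld2Z6g4J/f4WAX52LnGKLeXiUkIKfrb6LbV2Id3iDdY+PjneMfJOThmpseGR8MkKDoNyn12avvl/CToxpTXFNss9/ajlYeG5jeX57f4WAgol/SGenpp9lb3KCjX18uKBtdWR7X3+QULa0kYc+jFBRfo6EYlNwULmLaZ9BYU985LS0cI+0puztTykAa4MA100Ei14AfoMAjpYRXhMjfbJ8d4JUX3tSr6hobnF9T6yGghN7yqSgeo+PjmuOV8GtUpg4J8bKRXmW6uLaNN+mMwAQ1ur1yrLuAGGY3JLur4ba1FvDbeKLGochpny2ms7SlZbTRS/Whgc3RuWwQcN5oX+uS4jAqUNotbRxG2IRg48ACTMAkABv3O/rmzh6wZFtjXnGXoKwemaituvpkMDXph7ol+SaZQAnej0A3VMugsTNj0Sdy4ZQVXkXZVIXdZ1grm1169hYAJn8/8z7ATIOLSgGo7Ixcr9uf01UZJScndm8bklGRBkY5x0ztw4AMrrmjrp/cX12goRzgF95ekxdt313UXq+WY2LZV6E4vnSMAMSAzMA/Mz/t6z7v+rERkxhpat/WreEf0FdZyA0ocx5AanFLL/ncY6kvXZ+V3tbeXBrcVRiYJGMorykf1mdaXOUaq56bgwwyat9toNkBjMAATII6qTixnnlxO/kwRGHNRMtosV6s+O3HUObbnw7WHE2X5levZCbVVlxamiTlsS3fGicplWkm6DLcmOtXpbJu9Lxzcb46tH61zXtADMBc54AMwAGyJ0ocEieqem/rmyNUzV/gpCwfqO2PIyCraNYtVDJUsmMnFFXh0yMUcibVY9m1j2QoO8lazMjYHI4T20z1mSS0KfhqobpTLbkS2vaf9eqi5tVgHhtm2CJ"/>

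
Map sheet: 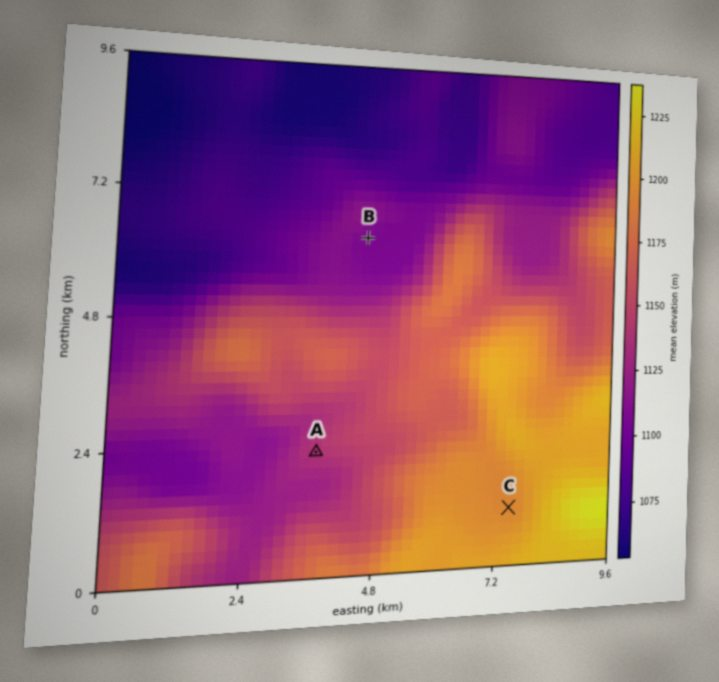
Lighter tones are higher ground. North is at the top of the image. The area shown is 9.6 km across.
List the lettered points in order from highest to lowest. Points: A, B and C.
C A B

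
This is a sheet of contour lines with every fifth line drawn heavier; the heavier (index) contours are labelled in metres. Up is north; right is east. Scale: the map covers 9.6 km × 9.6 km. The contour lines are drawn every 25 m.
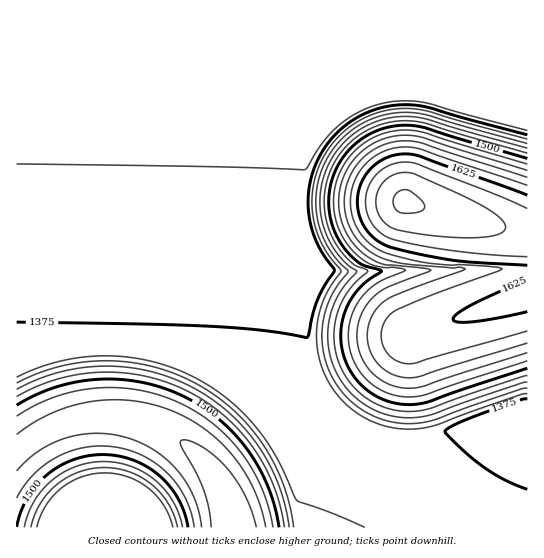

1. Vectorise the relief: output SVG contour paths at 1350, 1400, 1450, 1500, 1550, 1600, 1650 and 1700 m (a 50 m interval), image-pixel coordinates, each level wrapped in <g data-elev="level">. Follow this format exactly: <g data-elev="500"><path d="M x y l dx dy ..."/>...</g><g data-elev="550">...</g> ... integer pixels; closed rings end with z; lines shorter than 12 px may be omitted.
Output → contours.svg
<g data-elev="1350"><path d="M527 130l-101-27-28-2-27 6-25 13-21 19-20 31-96-3-192-3"/></g><g data-elev="1400"><path d="M365 527l-32-14-36-13-22-46-23-32-15-15-16-13-19-13-19-9-21-8-20-5-21-3-22 0-21 2-20 4-21 6-20 9"/><path d="M527 139l-105-29-21-1-22 3-13 5-13 8-12 9-11 12-8 13-5 14-4 14-1 15 2 19 5 17 8 15 14 18-13 20-8 19-3 21 1 22 4 14 7 15 9 13 10 11 15 11 16 7 18 4 18 1 22-4 56-21 29-10 5 0"/></g><g data-elev="1450"><path d="M31 527l3-12 6-12 7-9 10-9 10-8 12-5 12-3 14-1 13 1 12 3 11 5 10 7 10 9 7 10 6 12 4 12"/><path d="M289 527l-4-22-7-22-9-20-12-19-14-17-16-16-17-13-20-12-21-9-22-6-21-4-23-1-22 2-23 5-21 7-20 9"/><path d="M527 148l-105-30-20-2-19 3-13 5-12 7-11 8-10 11-7 12-5 12-4 13-1 15 2 20 8 20 12 17 15 12-14 16-8 14-5 17-2 17 1 18 6 17 9 15 12 13 13 9 16 7 16 3 16 0 16-3 46-17 48-15"/></g><g data-elev="1500"><path d="M17 527l4-16 6-13 10-13 10-11 14-9 13-6 15-3 14-1 15 1 15 4 14 7 12 9 11 11 9 12 5 14 4 14"/><path d="M279 527l-4-21-7-20-9-19-12-17-13-17-16-15-17-12-19-11-21-8-20-5-22-3-21 0-22 3-21 5-20 8-18 10"/><path d="M527 158l-105-31-16-2-17 2-12 4-12 6-11 8-8 9-8 11-5 12-3 12-1 13 4 24 5 12 7 11 15 14 22 8-16 11-11 12-9 15-5 17 0 17 4 18 9 16 11 12 12 7 13 6 13 2 15 0 12-3 97-33"/></g><g data-elev="1550"><path d="M266 527l-5-20-7-17-9-18-12-17-15-15-16-13-17-10-18-8-19-6-19-3-20 0-20 2-19 4-20 8-18 9-15 11"/><path d="M17 471l10-11 12-9 14-8 14-5 15-4 16-1 15 1 14 4 15 5 13 8 12 9 11 11 9 13 7 14 5 15 3 14"/><path d="M527 170l-105-33-13-2-15 1-12 3-11 6-17 14-11 20-4 23 2 16 5 14 8 13 12 10 9 6 10 4 32 2 14 3-49 20-11 9-8 12-6 18 1 17 7 17 12 14 9 6 11 4 10 1 11-1 109-34"/></g><g data-elev="1600"><path d="M527 185l-106-36-20-2-20 6-16 12-11 17-4 20 3 16 6 14 11 12 13 8 24 7 23 4 55 3 17 3-81 30-30 14-8 11-2 13 3 12 9 9 10 5 12 0 112-32"/></g><g data-elev="1650"><path d="M527 209l-33-15-75-29-12-3-14 2-14 8-9 11-4 16 1 12 5 12 8 10 11 6 30 7 34 5 72 6"/></g><g data-elev="1700"><path d="M400 213l10 0 9-1 5-3 0-4-3-6-10-8-9-1-6 4-3 7 2 8z"/></g>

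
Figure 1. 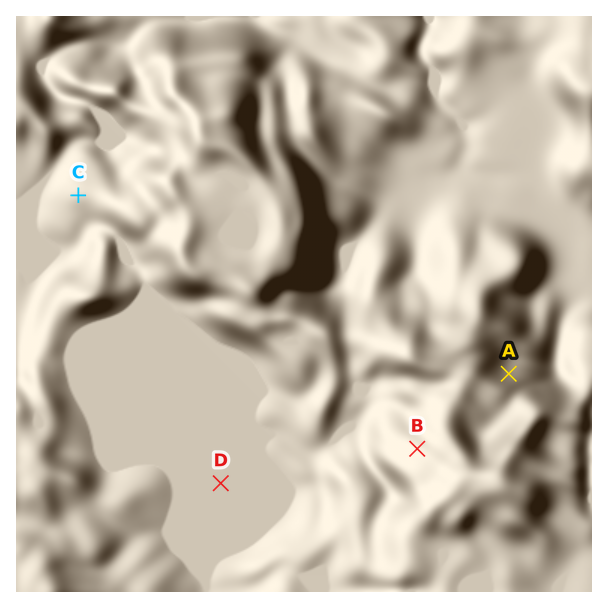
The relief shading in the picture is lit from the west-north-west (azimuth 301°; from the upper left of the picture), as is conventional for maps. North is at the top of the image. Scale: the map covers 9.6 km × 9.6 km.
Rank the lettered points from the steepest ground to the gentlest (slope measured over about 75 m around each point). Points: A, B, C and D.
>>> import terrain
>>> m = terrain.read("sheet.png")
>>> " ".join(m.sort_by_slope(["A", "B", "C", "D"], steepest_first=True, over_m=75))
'A B C D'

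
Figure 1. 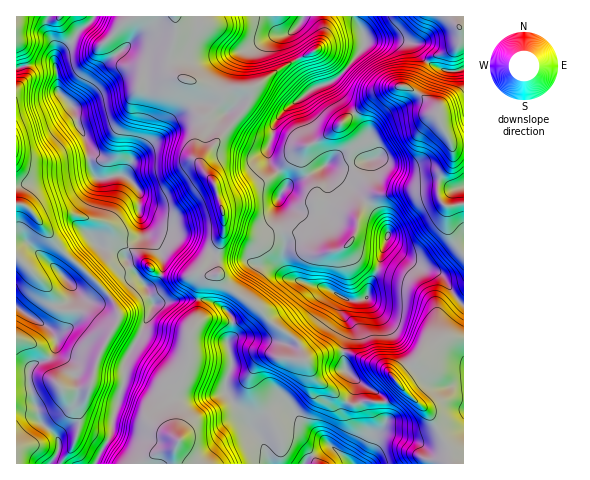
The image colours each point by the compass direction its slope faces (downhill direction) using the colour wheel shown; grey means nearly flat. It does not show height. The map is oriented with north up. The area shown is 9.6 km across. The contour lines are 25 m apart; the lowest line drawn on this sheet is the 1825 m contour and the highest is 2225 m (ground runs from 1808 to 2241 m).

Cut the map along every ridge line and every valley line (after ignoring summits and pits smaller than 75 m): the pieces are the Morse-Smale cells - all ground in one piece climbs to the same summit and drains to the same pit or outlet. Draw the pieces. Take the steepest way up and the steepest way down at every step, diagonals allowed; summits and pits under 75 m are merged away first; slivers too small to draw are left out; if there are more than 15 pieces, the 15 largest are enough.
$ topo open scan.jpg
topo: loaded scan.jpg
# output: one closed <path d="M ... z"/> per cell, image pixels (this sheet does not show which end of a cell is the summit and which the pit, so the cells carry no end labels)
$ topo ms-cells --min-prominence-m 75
<path d="M133 16l-38 0-5 7-12 9-5 9-16 14-3 5 4 30 16 19 4 16 9 18 5 29 5 6 25-3 13 10 5 7 0 23 6 17 12 16 5 9 0 13-5 10-5 6-6 1 7 18-17 36-11 19-2 21-11 38-1 15-11 17-5 13 45 0 10-8 22-7 4-4 2-5-7-10-4-27 9-15 12-27 0-22 9-27 2-27 6-8 13-4-3-15 8-23 0-20-8-29-20-28 0-8 8-18 0-14 13-14 3-13-13-6-31-8-36 5 3-11-3-3-15-4-17-23 11-14z"/><path d="M463 16l-107 1 9 21 0 7-7 10-22 24-21 8-29 21-12 17-1 12-5 10 0 10 2 7 16 17 0 7-8 9 5 33 9 1 12 5 8 14 7 4 20-4 8-4 6-8 7-28 12-13 35-7 27 0 4 3 4 10 6 5-2 10 3 12 9 18 6 5z"/><path d="M52 63l-25 2-11 4 0 134 10 3 36 44 44 42 9 13 4 14-18 31-9 33-5 5-25 0-6-7 0-11-5-10-16-15-15-6-4 1 0 123 79 1 17-30 1-15 11-38 2-21 11-19 17-36-7-18-14-16-7-13 2-9 14-14-2-43-11-14-7-3-16 3-9 0-3-3-4-10-4-26-8-14-4-16-16-19-1-20-1-4z"/><path d="M355 16l-51 0-6 10-10 8-7 0-4-3-5-15-138 0-10 6-16 17 17 25 15 4 3 3-3 11 36-5 31 8 13 6-3 13-13 14 0 14-8 18 0 8 20 28 7 23 1 16 3 5 31 8 24-9-4-32 8-9 0-7-16-17-2-7 0-10 5-10 1-12 9-14 8-6 24-18 21-8 25-29 4-5 0-7z"/><path d="M218 274l-12 3-6 8-2 27-9 27 0 22-12 27-9 15 4 27 7 10-4 9 0 14 94 1-5-17-9-16 11-13 17-8 11 3 11 11 28 24 12-18 1-9-2-10 3-8-31-24-7-15-7-8-5-15-23-16-17-20-28-17z"/><path d="M21 204l-5 0 0 135 19 6 16 15 5 10 0 11 6 7 25 0 5-5 9-33 18-31-1-8-12-19-44-42-26-34z"/><path d="M434 190l-27 0-35 7-12 13-7 28-6 8-8 4-20 4-7-4-8-14-12-5-9-1 1 12-1 22 5 12 5 4 33 8 24 13 13-1 4-3 3-12 9-18 7-27 5 7 20 15 14 7 14 4 24 32 1-50-15-25-3-12 2-10-6-5-4-10z"/><path d="M386 240l-7 27-9 18-3 12-7 4-13-1-4 8 0 6 7 13-6 24 38 15 13 13 43-37 8-4 18-1 0-31-25-33-14-4-14-7-20-15z"/><path d="M224 226l0 9-8 23 1 11 6 12 14 13 20 11 17 20 21 14 5 5 5 16 20-7 18-1 7-20-2-9-5-9 3-15-20-11-33-8-5-4-5-12 1-22-2-12-5 0-19 8-31-8z"/><path d="M463 338l-17 0-8 4-43 37-13-13-38-14 1 18 9 9 0 10-6 14 8 1 8-3 21 1 7-3 10-12 33 34 14 27 1 14 2 2 11 0z"/><path d="M402 387l-10 12-7 3-21-1-8 3-8-2-4 9 2 10-1 9-12 18 20 16 98 0-2-16-14-27z"/><path d="M288 410l-9 2-13 6-11 13 9 16 6 17 82-1-47-39-11-11z"/><path d="M94 16l-77 0-1 52 27-5 11 1 3-9 16-14 7-11 12-9z"/><path d="M343 352l-18 1-20 8 13 20 30 21 6-13 0-10-9-9z"/><path d="M143 222l-1 13-14 14-2 9 15 23 5 6 5 0 7-7 4-7 1-16-5-9-11-13z"/>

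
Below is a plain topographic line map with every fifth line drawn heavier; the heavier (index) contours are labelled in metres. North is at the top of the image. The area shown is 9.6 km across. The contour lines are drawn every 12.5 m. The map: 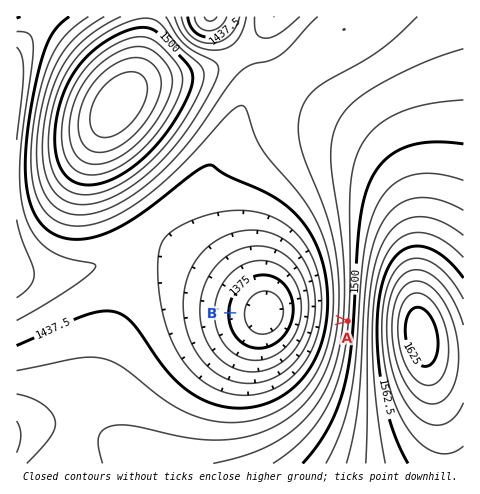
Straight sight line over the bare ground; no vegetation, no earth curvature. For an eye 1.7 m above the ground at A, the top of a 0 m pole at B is visible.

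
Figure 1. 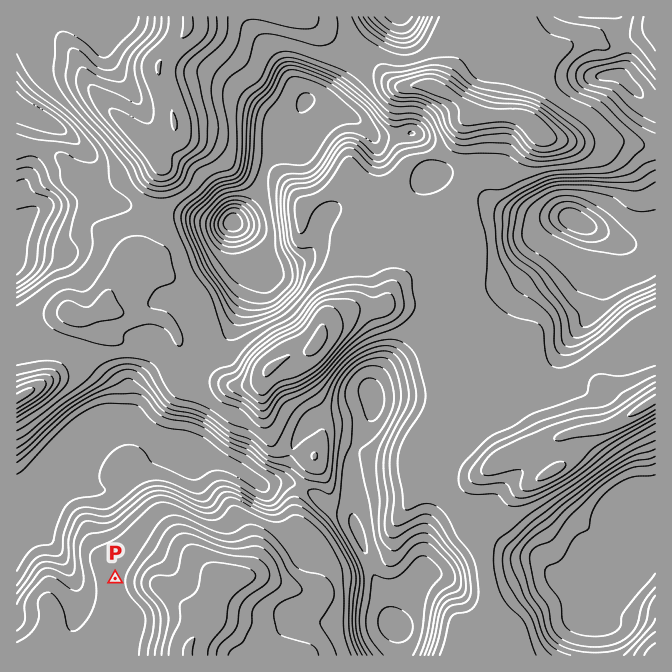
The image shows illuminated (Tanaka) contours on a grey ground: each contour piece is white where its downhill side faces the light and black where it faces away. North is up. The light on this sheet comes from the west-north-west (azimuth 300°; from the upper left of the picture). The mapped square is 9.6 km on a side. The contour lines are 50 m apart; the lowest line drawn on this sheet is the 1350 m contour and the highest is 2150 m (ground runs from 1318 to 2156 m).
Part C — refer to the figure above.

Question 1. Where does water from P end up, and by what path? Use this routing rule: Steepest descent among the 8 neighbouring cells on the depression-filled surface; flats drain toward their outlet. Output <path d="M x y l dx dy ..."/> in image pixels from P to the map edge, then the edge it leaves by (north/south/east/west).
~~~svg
<path d="M115 578l-37 0-13-13-3-7-10-11 0-2-17-17 0-1-10 0-8-9"/>
exit: west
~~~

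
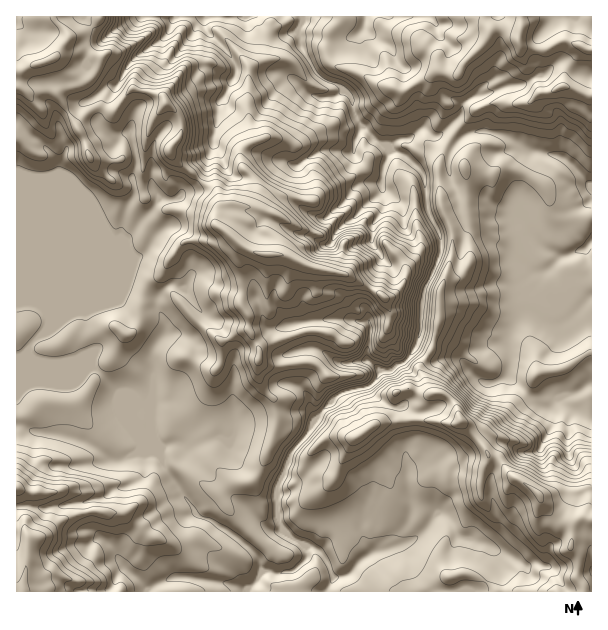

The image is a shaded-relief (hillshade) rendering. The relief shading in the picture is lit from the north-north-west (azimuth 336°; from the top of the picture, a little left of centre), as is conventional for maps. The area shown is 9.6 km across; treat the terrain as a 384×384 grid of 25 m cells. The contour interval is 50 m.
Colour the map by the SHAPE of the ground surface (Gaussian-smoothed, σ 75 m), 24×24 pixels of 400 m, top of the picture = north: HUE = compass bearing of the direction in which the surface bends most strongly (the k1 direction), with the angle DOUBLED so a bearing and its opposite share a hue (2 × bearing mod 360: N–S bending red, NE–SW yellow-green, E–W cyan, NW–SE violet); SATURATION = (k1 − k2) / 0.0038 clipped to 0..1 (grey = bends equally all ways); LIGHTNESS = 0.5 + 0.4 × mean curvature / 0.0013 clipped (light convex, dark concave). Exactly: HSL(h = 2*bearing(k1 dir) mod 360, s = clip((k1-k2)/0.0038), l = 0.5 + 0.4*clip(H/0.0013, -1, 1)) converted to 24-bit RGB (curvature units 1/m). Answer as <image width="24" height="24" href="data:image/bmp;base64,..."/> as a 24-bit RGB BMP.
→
<image width="24" height="24" href="data:image/bmp;base64,Qk32BgAAAAAAADYAAAAoAAAAGAAAABgAAAABABgAAAAAAMAGAAATCwAAEwsAAAAAAAAAAAAAn4t4ja+xcJ7Sekq6nUCIhXhQaIhPnIJUkW9dV4VPTI9CUqRFuoKRNoeLhXSZiYuSfneSp2+meHSzcKSfXYWhS1ueo0V7z917w5pmU5o3UUw6mE9LckZqnIt3cqWfdomdeYChq2OzZo69ZbLNdSUqtbZ+TnxhdYNkbGd8l595eoVpfV1jbkNEgVg5OZRXotFifsjN2p/QZjxmZz0wVJ5kh7yuboKnfnGmiTlEfbdPRrRMeR45bamRd5J3hnaIfYd3ZX9sb5dniFNbbjs+YmCEvMSRUrSnrG+Ah3wka3AiIDbOd8DpwKTeb3q4dWV9bzxPf6uQjGpaIHKwuH6zn4V8a4Nlbnt6j4+DcG6KblhfjEKFd9aeXk2aqMV/YLqvdZOjrMnno5jnsaDmh1u+VopIrWldekZ4faOfgniWsIW1SLAkNXylqHiatpiIY3R6gJF+dW2Jf3WVQ02L129Xosbi0fj1mG3MomLQr1BSqWVNhGQ8bl1Bd3dTgnhmcmqVfnSDeIt5alx668K2AD1Sv2R0x19QUYdHXoJoaGt7dHluPDZZt9+MKvAyIy0I2phYQTHWdGtDdmlGfGVYepN6eXSEfHiAiIV4dn50g4NzXWl1y5mGG925ASvAwbTf8tXtSGudY2w+fzJVcdmWpe3LiXTVeV7cS4kiVYc5k3yafn6Tg5aTcIN0e3d+eHl/iH1/iXJ5fYZtaVRklrFmxKmIADMkNqhVxaK45D2beVDBMKfM0vneaFGsl0BRaj43cFdNg3BXb4Nvh35vi3BxlnJ7cXlscIKCf3Nvil53ja9gkjyTX9ZLgjU943OXAJlKAEALqpvvo47r1vXun2pDJREOd1M2vVZXXHNYaodkgHx5gn90dX90lW2Fi5V1XWl8mn6hWYKgz4B0OyypreSUTmG/cuSeoD0AmgAnHTMABqgA2qkZTxk0fKKzSlB+l76LgHG5r4C3cY+Od3mVjX6Vd1+DxraXWH6KXH1bezx3z4bfVeB4xUqWlE/EdCrb1+j0GQDg+PLTASAy+c63VX94VGdZYG97i551cWxfdJNfjHqBdHqAe4JzX5qMnl9mpnCKd1WNX7ugXyxFxeaZljtzXXI4bn0mZGEfKwgo9v/MAg0x9Nqgm3ykXIiVZHOBgX91gH18d4F3f399f39/f39/fn99Z3l7o1xtVqtXYU2GVV6fzKZilUd6tGZxtpNjoEBMMNj/09T4cBOhI/+aoopoVXaCZGJ5fn+Bgn+Dhn98f39/f39/f39/f39/dHp+YleX0Z6LOTNObEk3uZpMbrNyis3a0OT70tf5bW/UWRU7+dLUADdE46CmcHarXGB+goR8cImCfXmUf39/f39/f39/gH9/fXJ9VIN302mtrSrOks60ld7cebLMmMVkcIsVbO8AXQSVtvnP5UqAFQBo0eOEnFNtbGR/g3t7jHdzUohQf39/f39/f39/gW96iYVxi4FkP3N+S1iuzOW5h19lccCQaNqLiFUGBXsErpEPyacw7uc2aQBxoMB2h2h8a2p5gHR/hJB9jq6sf39/f39/fWhvfEM5QsF2V1qiWINBMXhNoNutqorKg72ooi7O8tnxLnuqaoM9USo6u9xcFCj6n0xtjGFiXHhzhHtviZ+HWI5ofGlUaXpVfSdjtPPGVDSjjzaI18lRQPvFiCh2yuZmbGQ1LCsSy9J/iUqcwWSRNYSpqh+BltlUwG2rd4SlhXuuepiko42DlTRSaKG2jUOjM+eQwWaJdjujNhzF9/PUNnBZHCZL46aGwkaihrDTRcAoaXU4O7pLYx4dQHukgLBqWq9Opm2GfmNQbFRAbFI6rHlXczBLIKPEpu+ogj5vMoF82mt3g+tKhGu1IT9ij69eiMOiem2ZrXW1x6HDSQ5Kupp1OHM9jYs5nl0vfmAnf1c9lJRUPFmPmsB9btnNfFLDiZs+MKF36HLbNsDl4vXWlEZ5GTtY19OkSXxfgWxUbXUydB0pjTN+wNCyl2nCY7B1G50sMX7cgILd37/uimDYlNPWuFmccJFVa5ClwIZxAZpOTL6H7niJklG2RGOyyNskbUZTeLBTpwuiVDTeiOTjgMaToi+dwITP5sTbNWxva082Oo8jqb85g147V4iT0o+6Y5alb93cvJf1B2EWKLkoyV+YxC6hZcm0s2nDekHMsCjVZ55kdlRjhT1bkLB5bLqMqEuPzoOwQzjHYbXWb2DDjJrbiGGGaqVbq1hs3OpPDkEf/zs8DHYNVGQiub4rajQ3vpWHRCiFkKpdsJaDS2uPUYSkl8BjezlZkmKHu7aGSl/FvbVLTJFXiHhP"/>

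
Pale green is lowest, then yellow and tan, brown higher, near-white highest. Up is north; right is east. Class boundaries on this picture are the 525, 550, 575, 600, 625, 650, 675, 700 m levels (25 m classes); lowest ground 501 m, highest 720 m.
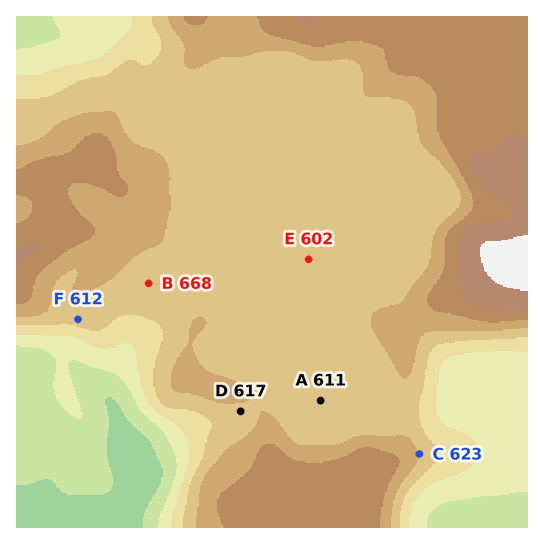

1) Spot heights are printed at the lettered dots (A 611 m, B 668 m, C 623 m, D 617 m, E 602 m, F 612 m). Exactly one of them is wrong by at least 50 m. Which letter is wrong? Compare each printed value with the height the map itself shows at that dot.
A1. B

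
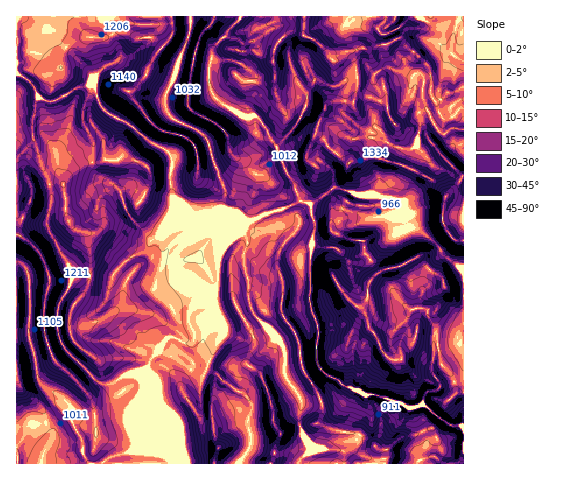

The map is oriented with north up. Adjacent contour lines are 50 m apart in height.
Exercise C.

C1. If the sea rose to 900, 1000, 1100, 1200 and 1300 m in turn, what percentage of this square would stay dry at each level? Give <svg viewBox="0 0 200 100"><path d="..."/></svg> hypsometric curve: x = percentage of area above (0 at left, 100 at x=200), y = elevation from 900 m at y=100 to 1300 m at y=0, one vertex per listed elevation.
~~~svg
<svg viewBox="0 0 200 100"><path d="M161 100l-37-25-42-25-34-25-26-25"/></svg>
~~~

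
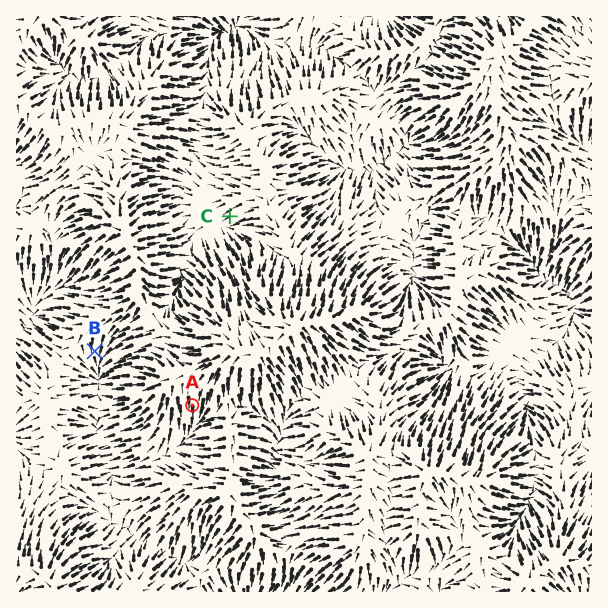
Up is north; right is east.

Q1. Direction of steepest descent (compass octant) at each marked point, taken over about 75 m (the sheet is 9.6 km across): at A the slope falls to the S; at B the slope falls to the S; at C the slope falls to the SW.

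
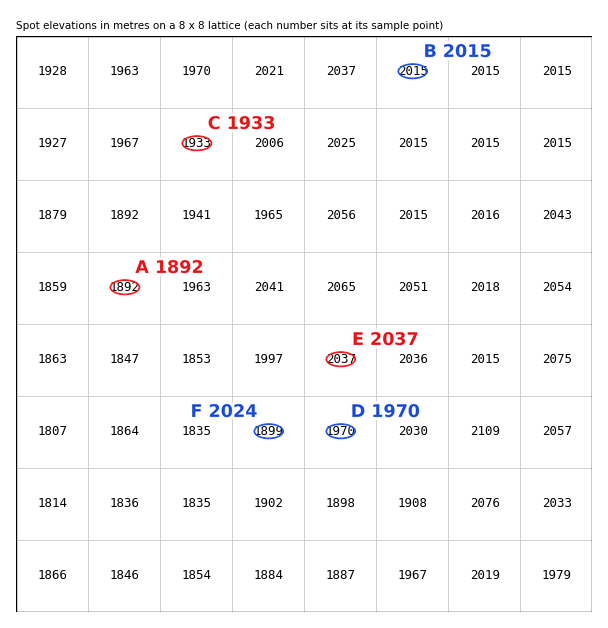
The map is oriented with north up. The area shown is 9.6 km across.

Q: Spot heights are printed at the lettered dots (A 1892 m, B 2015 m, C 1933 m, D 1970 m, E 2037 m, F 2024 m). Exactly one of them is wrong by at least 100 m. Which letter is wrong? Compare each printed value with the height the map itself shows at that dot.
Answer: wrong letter F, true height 1899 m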